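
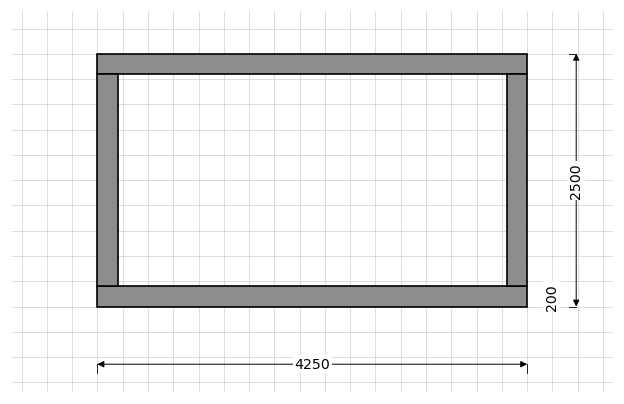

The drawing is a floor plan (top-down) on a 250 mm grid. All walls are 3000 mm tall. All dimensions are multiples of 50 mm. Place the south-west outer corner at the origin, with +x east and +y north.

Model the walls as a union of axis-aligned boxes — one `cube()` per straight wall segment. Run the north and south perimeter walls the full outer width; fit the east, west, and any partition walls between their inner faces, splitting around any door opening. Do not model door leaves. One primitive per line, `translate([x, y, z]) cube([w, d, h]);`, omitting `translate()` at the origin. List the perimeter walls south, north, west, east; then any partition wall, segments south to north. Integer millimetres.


cube([4250, 200, 3000]);
translate([0, 2300, 0]) cube([4250, 200, 3000]);
translate([0, 200, 0]) cube([200, 2100, 3000]);
translate([4050, 200, 0]) cube([200, 2100, 3000]);


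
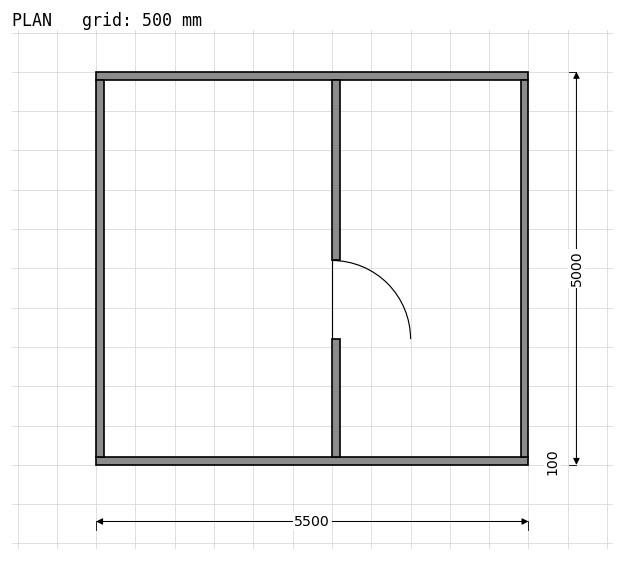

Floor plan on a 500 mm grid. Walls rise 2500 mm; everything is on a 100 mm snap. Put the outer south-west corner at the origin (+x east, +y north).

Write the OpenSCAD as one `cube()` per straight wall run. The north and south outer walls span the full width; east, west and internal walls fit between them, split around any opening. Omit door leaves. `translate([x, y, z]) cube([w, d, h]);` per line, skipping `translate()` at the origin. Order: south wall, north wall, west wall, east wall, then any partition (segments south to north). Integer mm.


cube([5500, 100, 2500]);
translate([0, 4900, 0]) cube([5500, 100, 2500]);
translate([0, 100, 0]) cube([100, 4800, 2500]);
translate([5400, 100, 0]) cube([100, 4800, 2500]);
translate([3000, 100, 0]) cube([100, 1500, 2500]);
translate([3000, 2600, 0]) cube([100, 2300, 2500]);


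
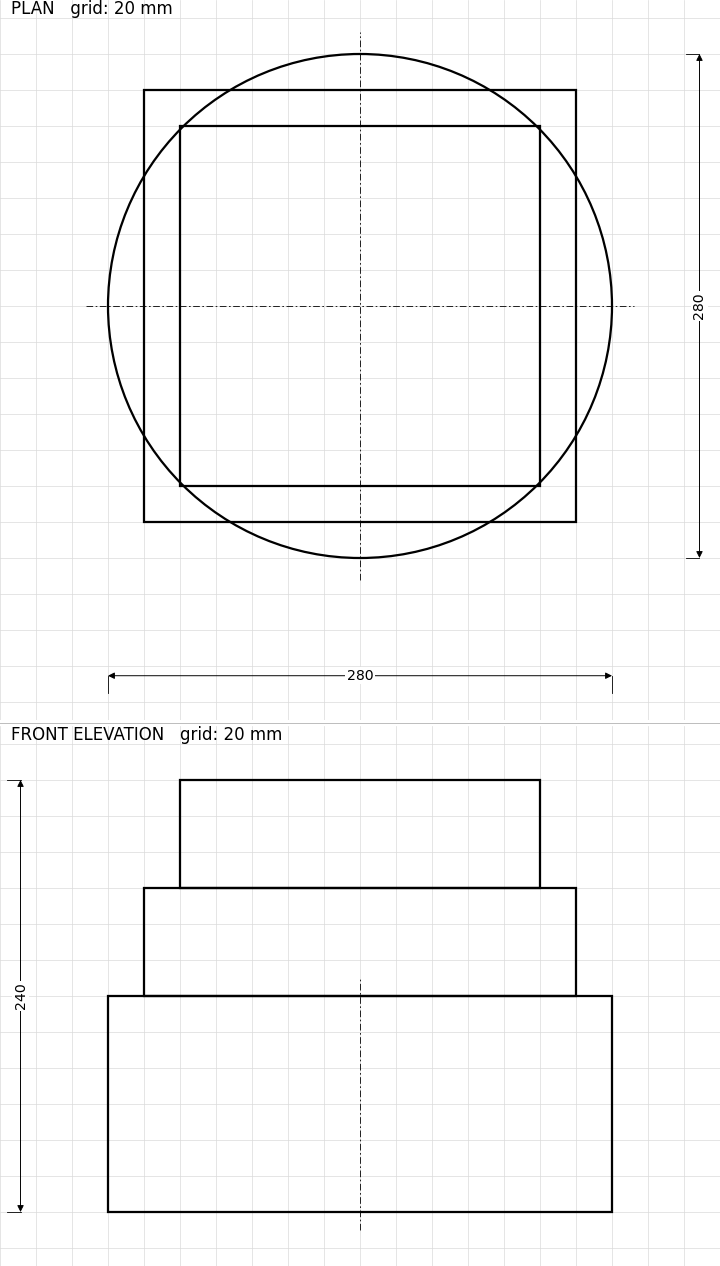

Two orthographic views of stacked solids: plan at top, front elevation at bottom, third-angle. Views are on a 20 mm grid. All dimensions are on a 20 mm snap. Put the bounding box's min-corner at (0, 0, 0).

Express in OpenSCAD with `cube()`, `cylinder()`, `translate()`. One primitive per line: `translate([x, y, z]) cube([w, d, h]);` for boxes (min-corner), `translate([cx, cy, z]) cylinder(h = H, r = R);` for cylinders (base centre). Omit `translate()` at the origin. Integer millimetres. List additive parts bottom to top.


translate([140, 140, 0]) cylinder(h = 120, r = 140);
translate([20, 20, 120]) cube([240, 240, 60]);
translate([40, 40, 180]) cube([200, 200, 60]);


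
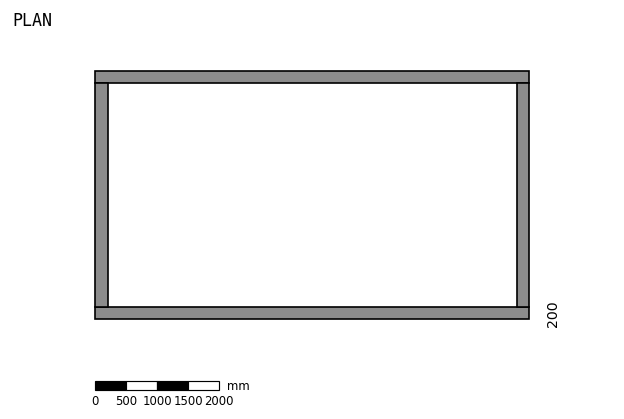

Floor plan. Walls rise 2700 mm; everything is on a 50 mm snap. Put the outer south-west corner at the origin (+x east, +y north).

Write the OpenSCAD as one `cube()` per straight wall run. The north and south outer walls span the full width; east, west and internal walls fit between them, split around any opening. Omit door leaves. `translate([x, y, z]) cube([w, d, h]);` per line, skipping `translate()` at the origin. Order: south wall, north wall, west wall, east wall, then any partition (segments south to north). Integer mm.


cube([7000, 200, 2700]);
translate([0, 3800, 0]) cube([7000, 200, 2700]);
translate([0, 200, 0]) cube([200, 3600, 2700]);
translate([6800, 200, 0]) cube([200, 3600, 2700]);


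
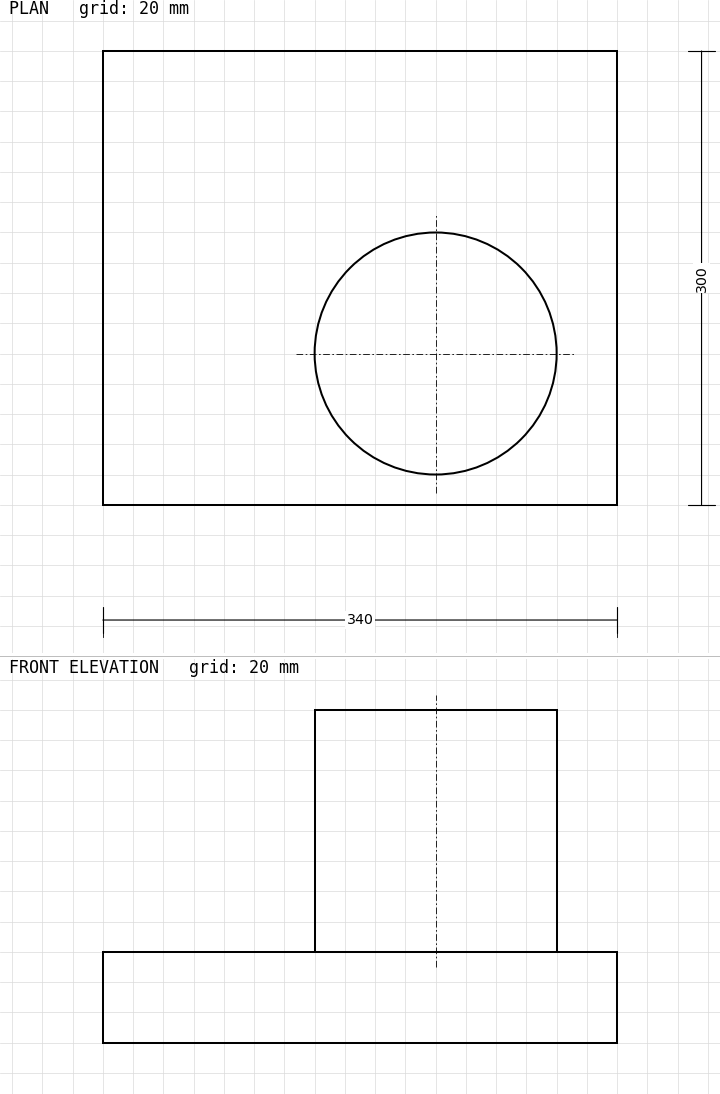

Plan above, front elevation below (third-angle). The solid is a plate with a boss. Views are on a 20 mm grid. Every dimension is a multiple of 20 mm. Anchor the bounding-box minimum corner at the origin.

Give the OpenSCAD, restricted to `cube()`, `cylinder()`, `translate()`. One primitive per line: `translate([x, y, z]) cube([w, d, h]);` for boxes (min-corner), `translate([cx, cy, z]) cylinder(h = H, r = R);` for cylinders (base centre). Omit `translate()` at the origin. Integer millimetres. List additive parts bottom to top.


cube([340, 300, 60]);
translate([220, 100, 60]) cylinder(h = 160, r = 80);


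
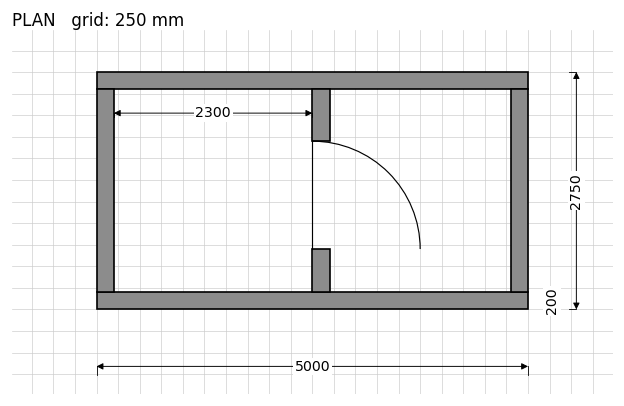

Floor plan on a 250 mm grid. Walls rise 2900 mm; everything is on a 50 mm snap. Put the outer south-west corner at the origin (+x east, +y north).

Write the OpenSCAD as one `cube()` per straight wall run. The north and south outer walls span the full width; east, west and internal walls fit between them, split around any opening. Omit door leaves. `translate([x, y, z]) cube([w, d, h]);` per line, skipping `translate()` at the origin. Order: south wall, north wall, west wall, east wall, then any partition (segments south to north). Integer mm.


cube([5000, 200, 2900]);
translate([0, 2550, 0]) cube([5000, 200, 2900]);
translate([0, 200, 0]) cube([200, 2350, 2900]);
translate([4800, 200, 0]) cube([200, 2350, 2900]);
translate([2500, 200, 0]) cube([200, 500, 2900]);
translate([2500, 1950, 0]) cube([200, 600, 2900]);


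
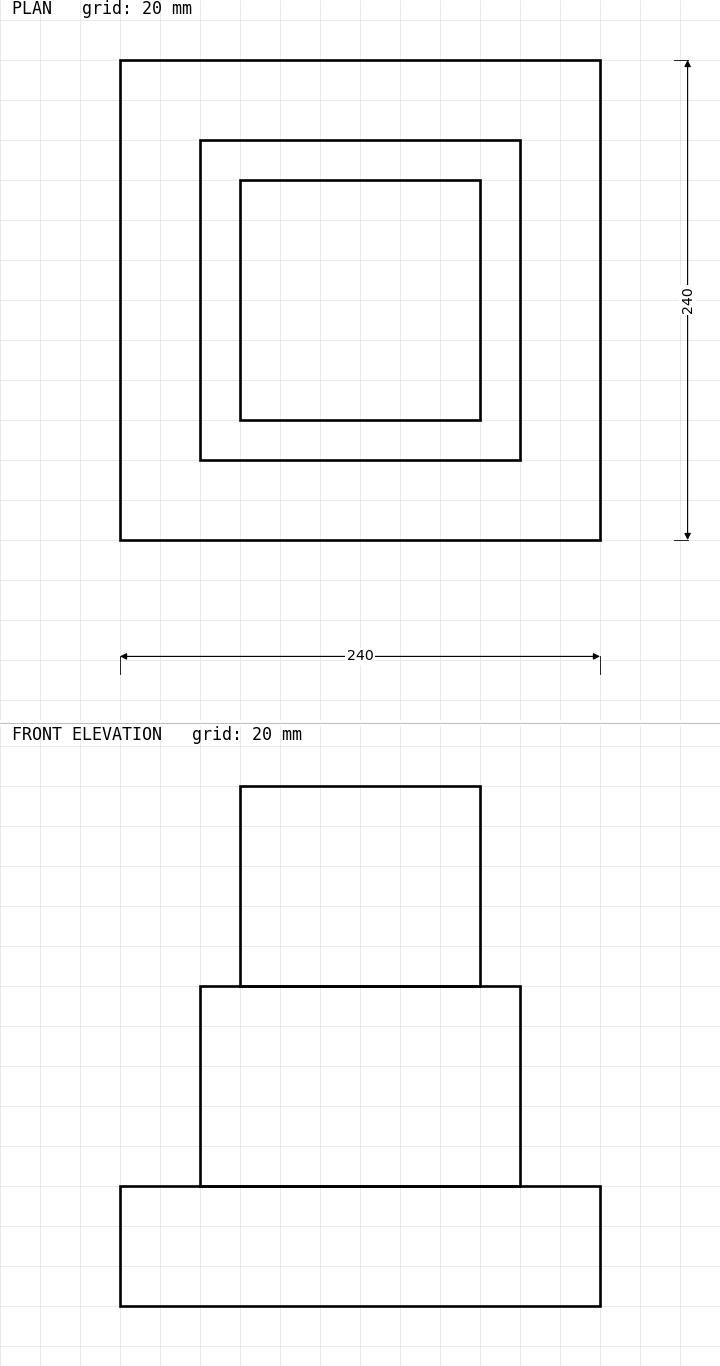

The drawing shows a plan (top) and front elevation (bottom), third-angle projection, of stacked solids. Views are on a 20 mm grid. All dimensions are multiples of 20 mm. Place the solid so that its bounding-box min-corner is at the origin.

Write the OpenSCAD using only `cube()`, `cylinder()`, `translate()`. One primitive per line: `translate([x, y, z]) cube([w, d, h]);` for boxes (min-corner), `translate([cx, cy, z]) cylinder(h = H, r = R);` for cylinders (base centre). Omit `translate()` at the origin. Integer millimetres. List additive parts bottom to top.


cube([240, 240, 60]);
translate([40, 40, 60]) cube([160, 160, 100]);
translate([60, 60, 160]) cube([120, 120, 100]);


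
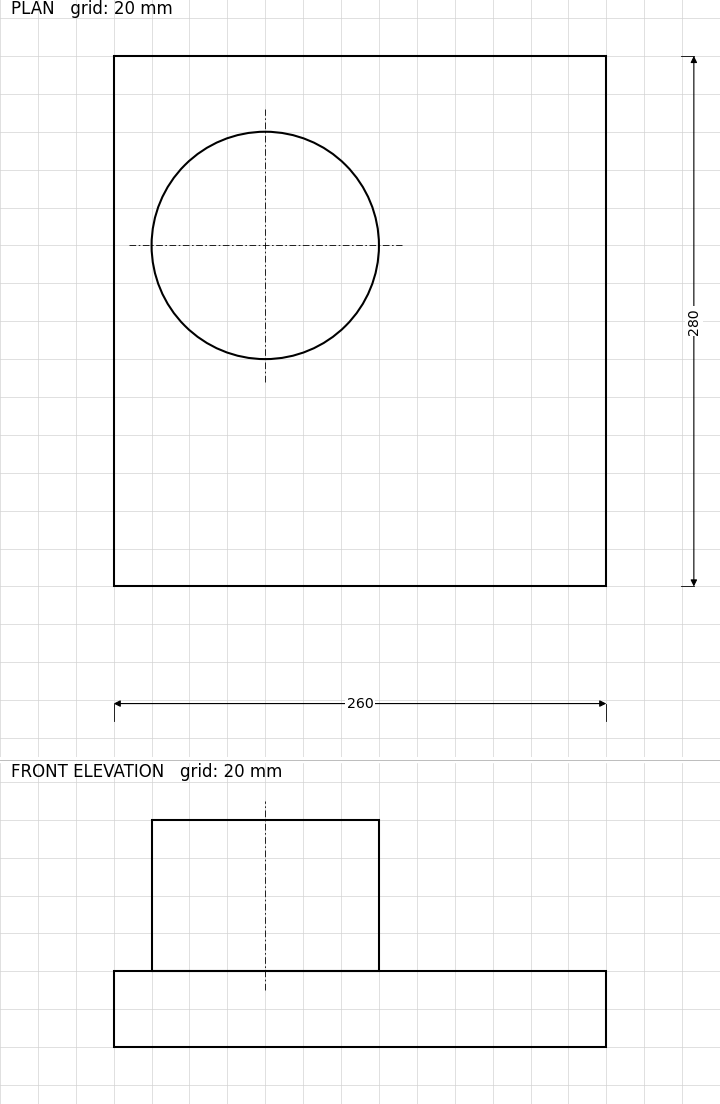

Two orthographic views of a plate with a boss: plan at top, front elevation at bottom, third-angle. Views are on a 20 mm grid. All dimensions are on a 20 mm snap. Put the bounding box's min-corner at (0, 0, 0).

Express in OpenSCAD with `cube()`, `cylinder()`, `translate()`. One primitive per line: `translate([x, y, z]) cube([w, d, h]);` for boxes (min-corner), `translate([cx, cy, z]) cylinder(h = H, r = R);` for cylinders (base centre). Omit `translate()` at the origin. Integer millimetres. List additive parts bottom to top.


cube([260, 280, 40]);
translate([80, 180, 40]) cylinder(h = 80, r = 60);


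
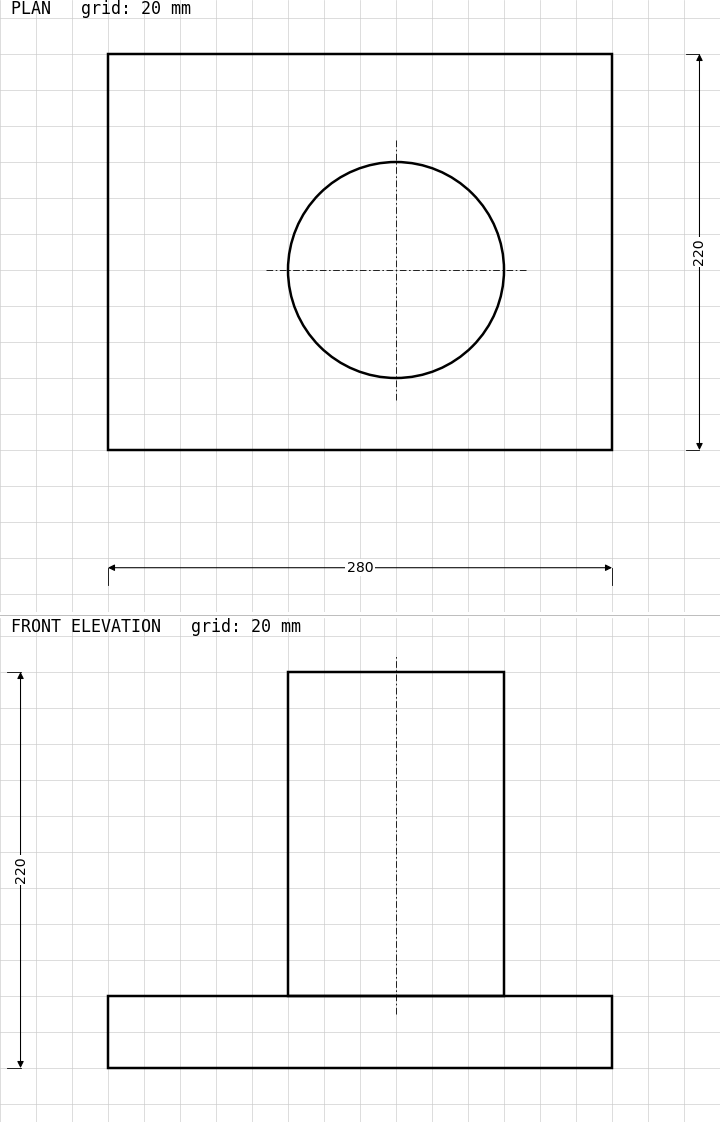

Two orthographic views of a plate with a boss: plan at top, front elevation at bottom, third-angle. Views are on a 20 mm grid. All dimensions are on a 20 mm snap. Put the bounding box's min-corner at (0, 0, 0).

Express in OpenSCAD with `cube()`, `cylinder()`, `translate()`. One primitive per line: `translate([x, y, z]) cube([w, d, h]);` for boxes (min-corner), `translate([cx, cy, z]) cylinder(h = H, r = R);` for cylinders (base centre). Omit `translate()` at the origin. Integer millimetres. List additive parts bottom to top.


cube([280, 220, 40]);
translate([160, 100, 40]) cylinder(h = 180, r = 60);


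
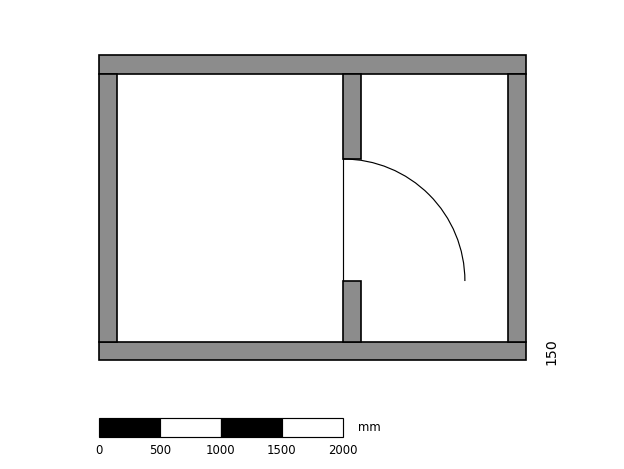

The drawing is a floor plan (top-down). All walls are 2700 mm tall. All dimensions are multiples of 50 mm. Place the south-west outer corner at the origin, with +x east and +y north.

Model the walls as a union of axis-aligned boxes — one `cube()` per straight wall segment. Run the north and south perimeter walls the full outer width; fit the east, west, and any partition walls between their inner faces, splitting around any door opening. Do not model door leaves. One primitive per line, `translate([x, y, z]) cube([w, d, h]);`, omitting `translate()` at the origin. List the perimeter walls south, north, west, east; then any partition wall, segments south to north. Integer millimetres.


cube([3500, 150, 2700]);
translate([0, 2350, 0]) cube([3500, 150, 2700]);
translate([0, 150, 0]) cube([150, 2200, 2700]);
translate([3350, 150, 0]) cube([150, 2200, 2700]);
translate([2000, 150, 0]) cube([150, 500, 2700]);
translate([2000, 1650, 0]) cube([150, 700, 2700]);


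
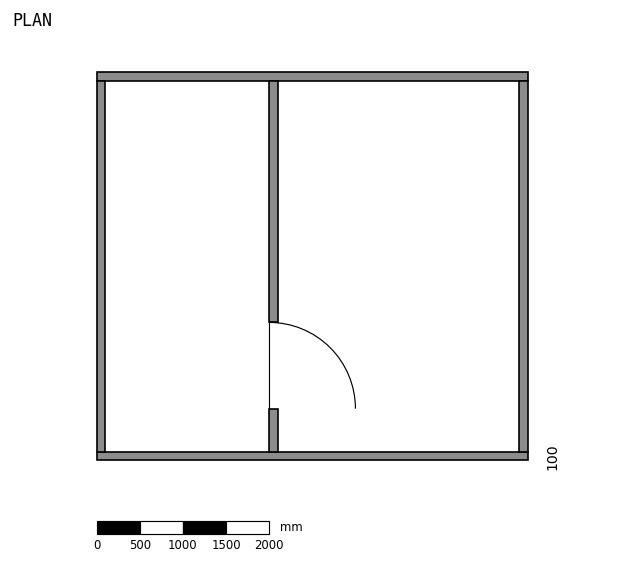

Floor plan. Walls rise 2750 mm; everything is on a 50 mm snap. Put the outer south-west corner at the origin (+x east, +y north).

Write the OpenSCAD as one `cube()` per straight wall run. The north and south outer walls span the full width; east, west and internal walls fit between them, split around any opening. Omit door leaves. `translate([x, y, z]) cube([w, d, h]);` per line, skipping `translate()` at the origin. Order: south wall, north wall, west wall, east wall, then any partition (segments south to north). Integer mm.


cube([5000, 100, 2750]);
translate([0, 4400, 0]) cube([5000, 100, 2750]);
translate([0, 100, 0]) cube([100, 4300, 2750]);
translate([4900, 100, 0]) cube([100, 4300, 2750]);
translate([2000, 100, 0]) cube([100, 500, 2750]);
translate([2000, 1600, 0]) cube([100, 2800, 2750]);


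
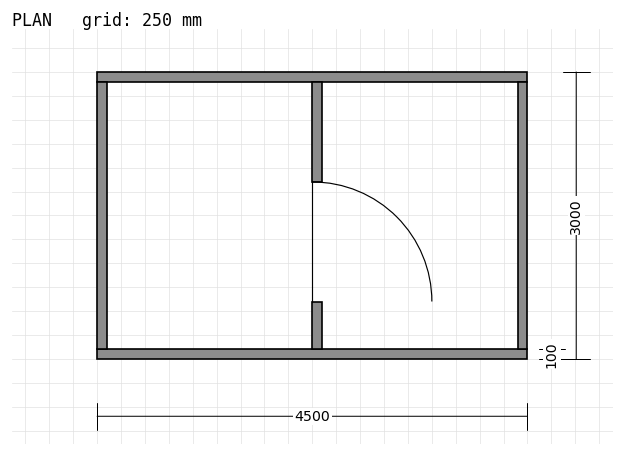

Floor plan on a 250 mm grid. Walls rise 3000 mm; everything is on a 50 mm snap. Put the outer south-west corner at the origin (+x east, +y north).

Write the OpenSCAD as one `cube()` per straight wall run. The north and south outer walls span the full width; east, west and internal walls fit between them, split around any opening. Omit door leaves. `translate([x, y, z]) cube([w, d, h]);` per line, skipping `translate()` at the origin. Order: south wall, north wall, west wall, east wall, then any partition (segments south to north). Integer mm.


cube([4500, 100, 3000]);
translate([0, 2900, 0]) cube([4500, 100, 3000]);
translate([0, 100, 0]) cube([100, 2800, 3000]);
translate([4400, 100, 0]) cube([100, 2800, 3000]);
translate([2250, 100, 0]) cube([100, 500, 3000]);
translate([2250, 1850, 0]) cube([100, 1050, 3000]);


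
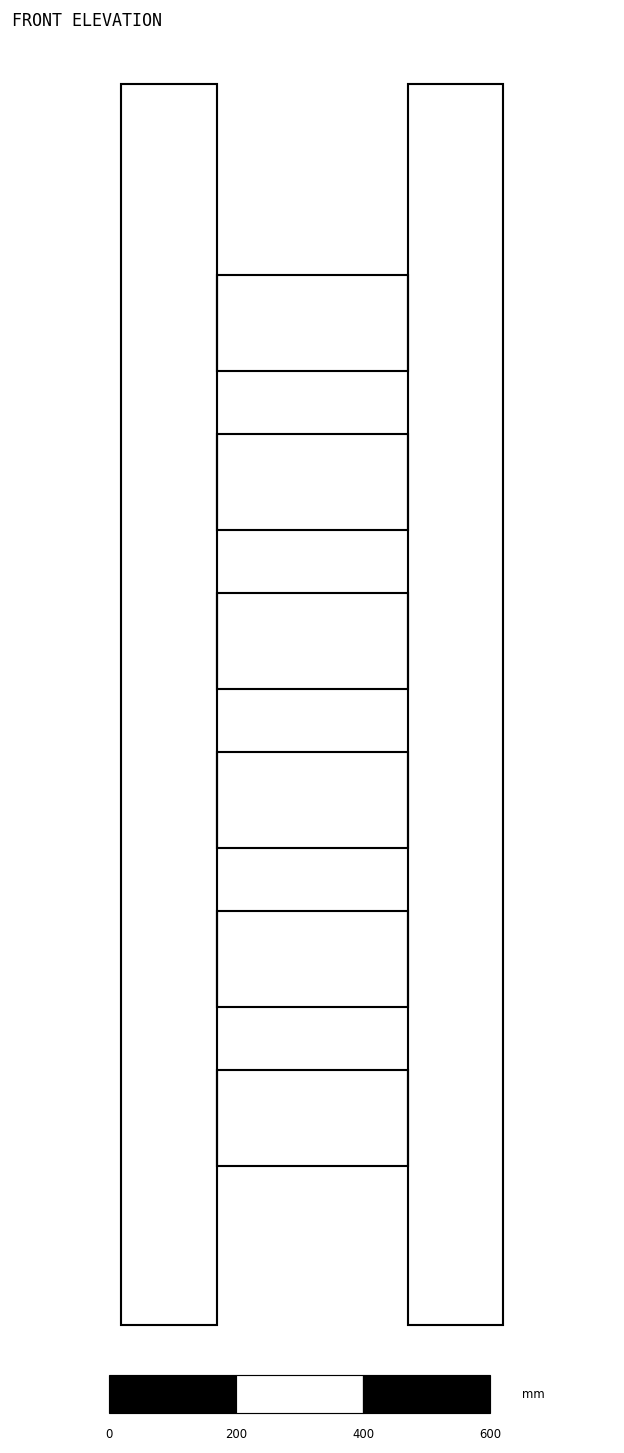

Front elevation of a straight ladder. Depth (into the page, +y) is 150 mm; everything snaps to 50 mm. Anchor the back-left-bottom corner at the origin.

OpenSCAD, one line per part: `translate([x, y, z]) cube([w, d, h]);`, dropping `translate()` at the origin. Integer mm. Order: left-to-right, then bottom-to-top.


cube([150, 150, 1950]);
translate([150, 0, 250]) cube([300, 150, 150]);
translate([150, 0, 500]) cube([300, 150, 150]);
translate([150, 0, 750]) cube([300, 150, 150]);
translate([150, 0, 1000]) cube([300, 150, 150]);
translate([150, 0, 1250]) cube([300, 150, 150]);
translate([150, 0, 1500]) cube([300, 150, 150]);
translate([450, 0, 0]) cube([150, 150, 1950]);


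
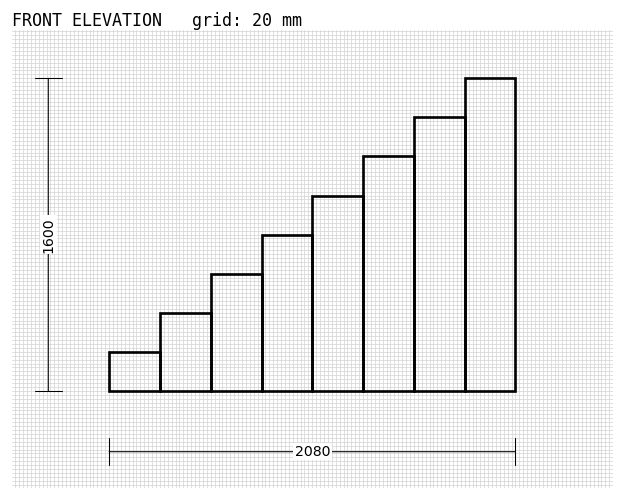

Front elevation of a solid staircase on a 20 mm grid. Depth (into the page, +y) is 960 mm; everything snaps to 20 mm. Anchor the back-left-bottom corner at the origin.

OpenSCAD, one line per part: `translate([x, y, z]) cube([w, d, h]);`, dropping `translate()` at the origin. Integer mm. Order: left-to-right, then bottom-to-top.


cube([260, 960, 200]);
translate([260, 0, 0]) cube([260, 960, 400]);
translate([520, 0, 0]) cube([260, 960, 600]);
translate([780, 0, 0]) cube([260, 960, 800]);
translate([1040, 0, 0]) cube([260, 960, 1000]);
translate([1300, 0, 0]) cube([260, 960, 1200]);
translate([1560, 0, 0]) cube([260, 960, 1400]);
translate([1820, 0, 0]) cube([260, 960, 1600]);


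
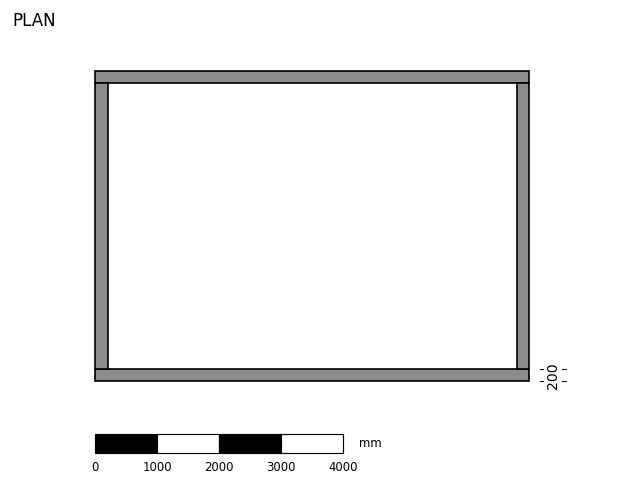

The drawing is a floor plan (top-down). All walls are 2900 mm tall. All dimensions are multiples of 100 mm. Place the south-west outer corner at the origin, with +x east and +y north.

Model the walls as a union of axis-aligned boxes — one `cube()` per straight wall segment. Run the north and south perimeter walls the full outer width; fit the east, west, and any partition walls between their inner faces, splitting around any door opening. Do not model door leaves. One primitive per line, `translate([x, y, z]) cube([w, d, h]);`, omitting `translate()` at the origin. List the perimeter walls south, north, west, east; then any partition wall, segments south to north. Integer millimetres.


cube([7000, 200, 2900]);
translate([0, 4800, 0]) cube([7000, 200, 2900]);
translate([0, 200, 0]) cube([200, 4600, 2900]);
translate([6800, 200, 0]) cube([200, 4600, 2900]);


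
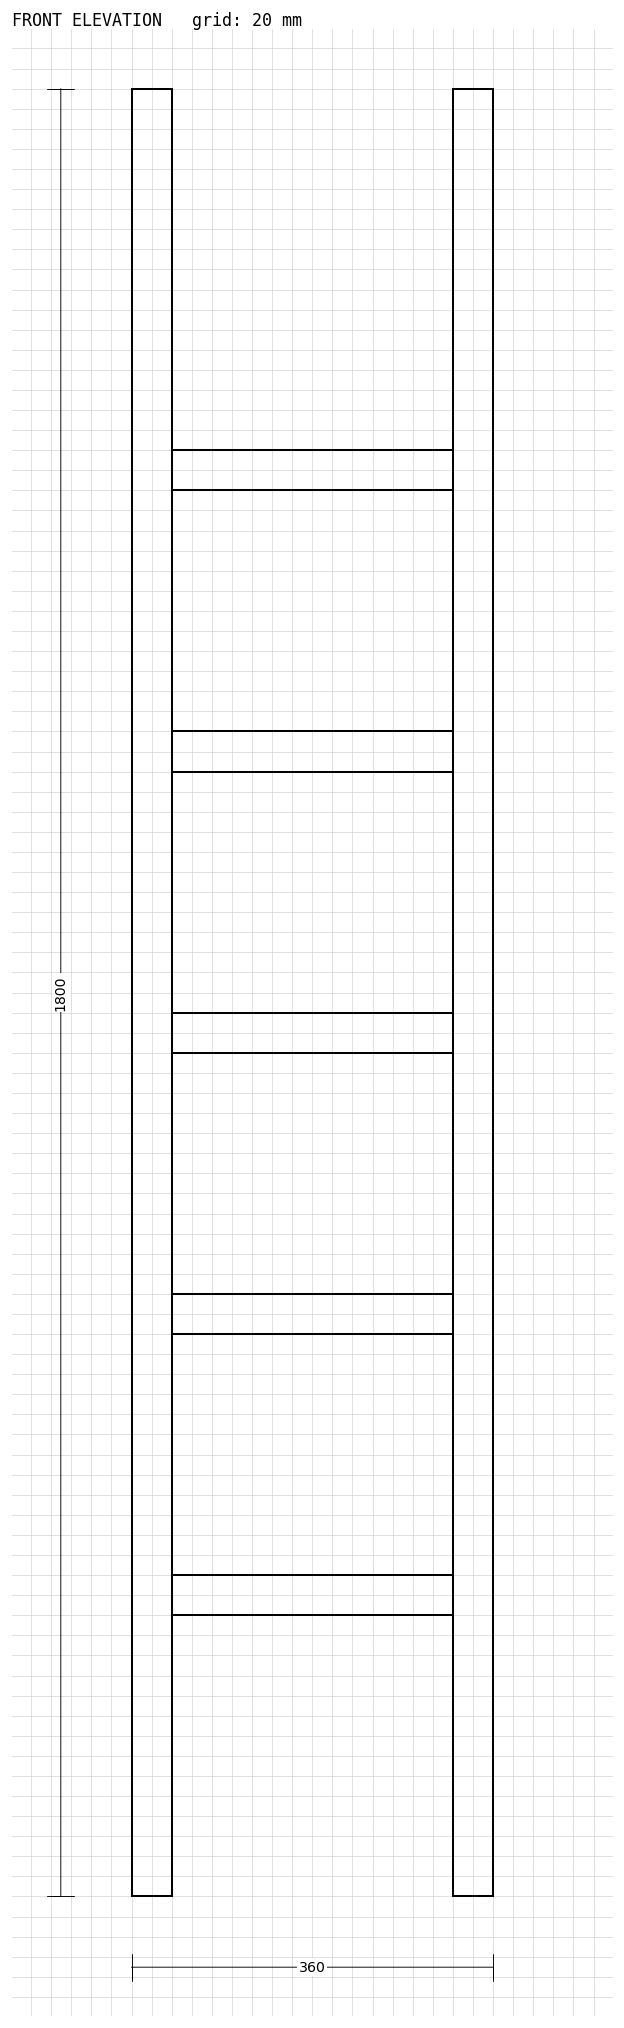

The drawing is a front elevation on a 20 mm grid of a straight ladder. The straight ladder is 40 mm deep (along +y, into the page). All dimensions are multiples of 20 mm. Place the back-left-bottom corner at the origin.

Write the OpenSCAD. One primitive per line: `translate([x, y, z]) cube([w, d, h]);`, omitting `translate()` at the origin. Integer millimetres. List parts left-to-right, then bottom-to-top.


cube([40, 40, 1800]);
translate([40, 0, 280]) cube([280, 40, 40]);
translate([40, 0, 560]) cube([280, 40, 40]);
translate([40, 0, 840]) cube([280, 40, 40]);
translate([40, 0, 1120]) cube([280, 40, 40]);
translate([40, 0, 1400]) cube([280, 40, 40]);
translate([320, 0, 0]) cube([40, 40, 1800]);


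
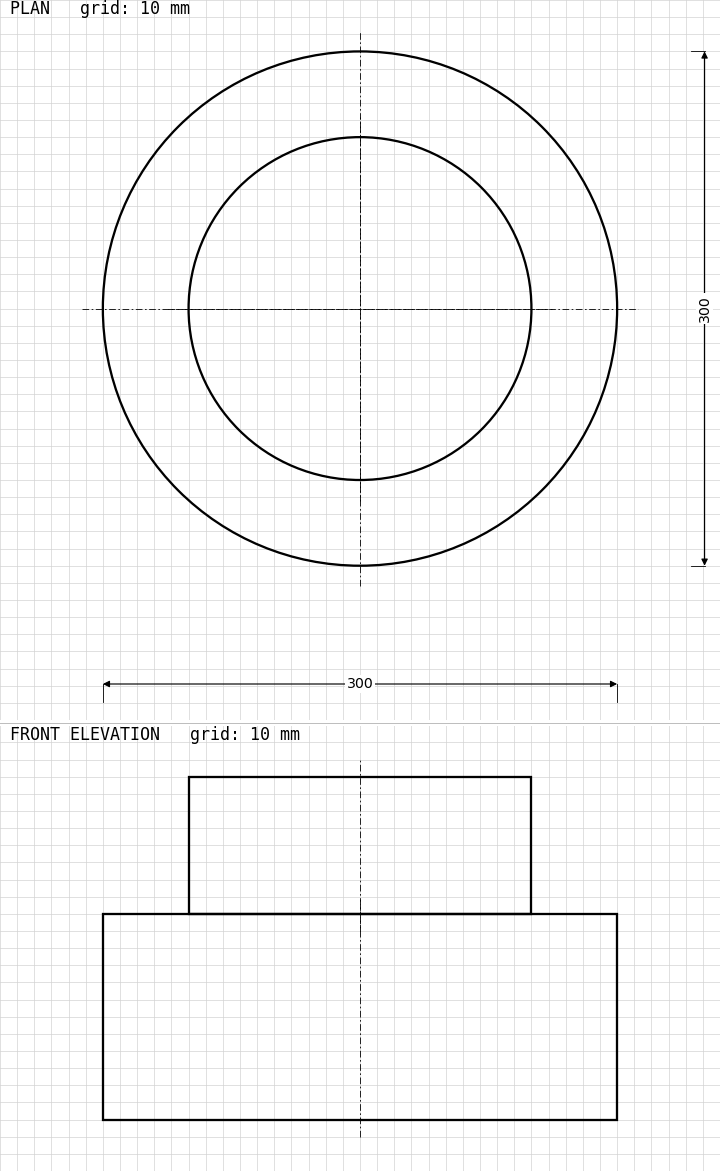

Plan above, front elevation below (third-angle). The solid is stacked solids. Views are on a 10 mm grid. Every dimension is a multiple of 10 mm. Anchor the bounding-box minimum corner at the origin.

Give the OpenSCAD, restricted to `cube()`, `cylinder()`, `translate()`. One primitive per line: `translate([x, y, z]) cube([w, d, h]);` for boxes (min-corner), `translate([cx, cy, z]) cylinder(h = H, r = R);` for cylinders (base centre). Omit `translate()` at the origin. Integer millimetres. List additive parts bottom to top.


translate([150, 150, 0]) cylinder(h = 120, r = 150);
translate([150, 150, 120]) cylinder(h = 80, r = 100);


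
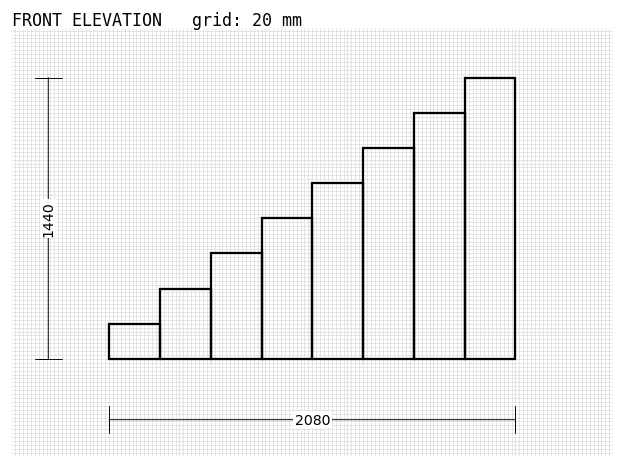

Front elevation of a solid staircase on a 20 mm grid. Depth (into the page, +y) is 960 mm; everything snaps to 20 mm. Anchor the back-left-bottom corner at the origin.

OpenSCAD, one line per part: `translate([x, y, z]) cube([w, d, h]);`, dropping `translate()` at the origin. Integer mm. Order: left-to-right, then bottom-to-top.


cube([260, 960, 180]);
translate([260, 0, 0]) cube([260, 960, 360]);
translate([520, 0, 0]) cube([260, 960, 540]);
translate([780, 0, 0]) cube([260, 960, 720]);
translate([1040, 0, 0]) cube([260, 960, 900]);
translate([1300, 0, 0]) cube([260, 960, 1080]);
translate([1560, 0, 0]) cube([260, 960, 1260]);
translate([1820, 0, 0]) cube([260, 960, 1440]);


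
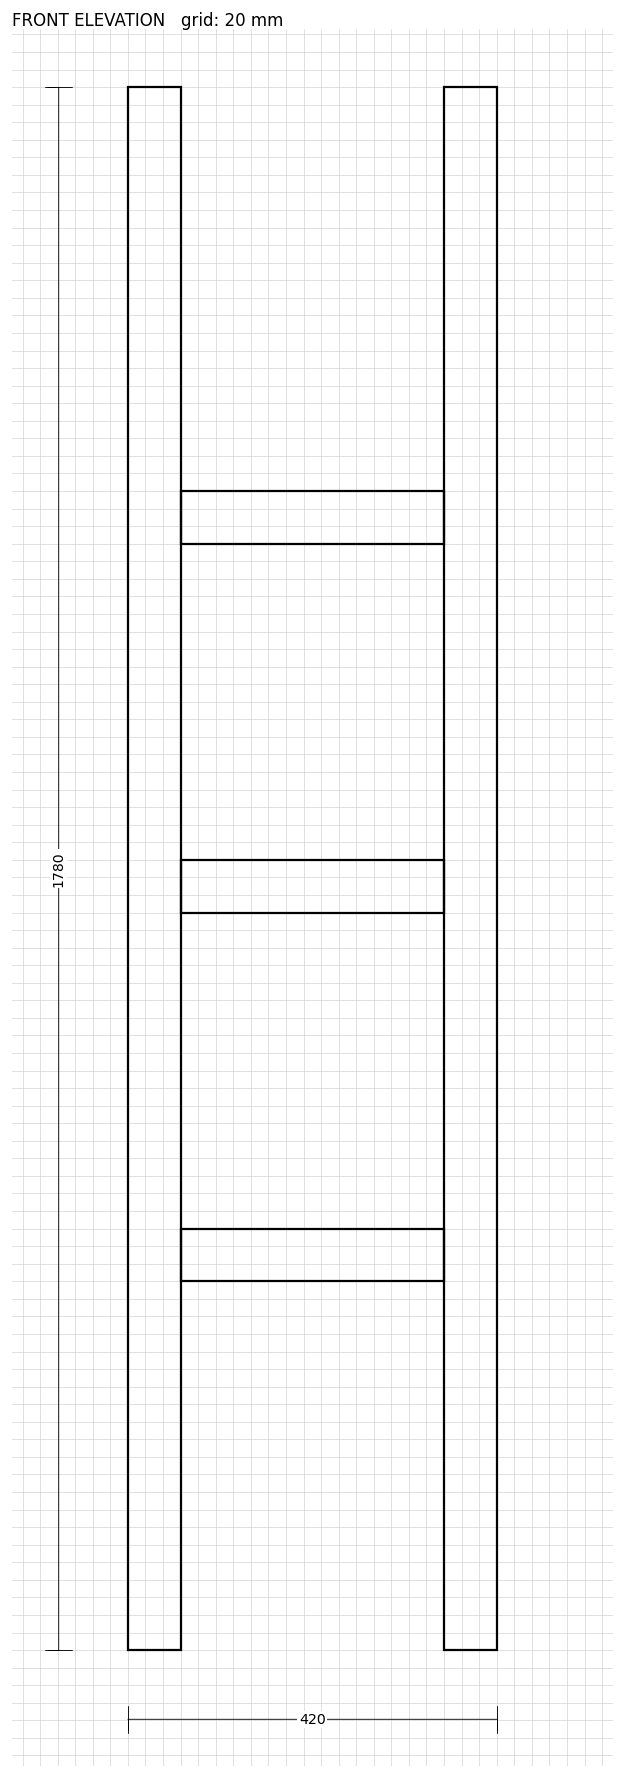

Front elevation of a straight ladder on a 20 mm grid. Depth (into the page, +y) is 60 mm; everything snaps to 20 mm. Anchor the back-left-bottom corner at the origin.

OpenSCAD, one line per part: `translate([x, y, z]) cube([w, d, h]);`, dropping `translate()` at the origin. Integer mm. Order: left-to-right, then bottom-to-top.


cube([60, 60, 1780]);
translate([60, 0, 420]) cube([300, 60, 60]);
translate([60, 0, 840]) cube([300, 60, 60]);
translate([60, 0, 1260]) cube([300, 60, 60]);
translate([360, 0, 0]) cube([60, 60, 1780]);


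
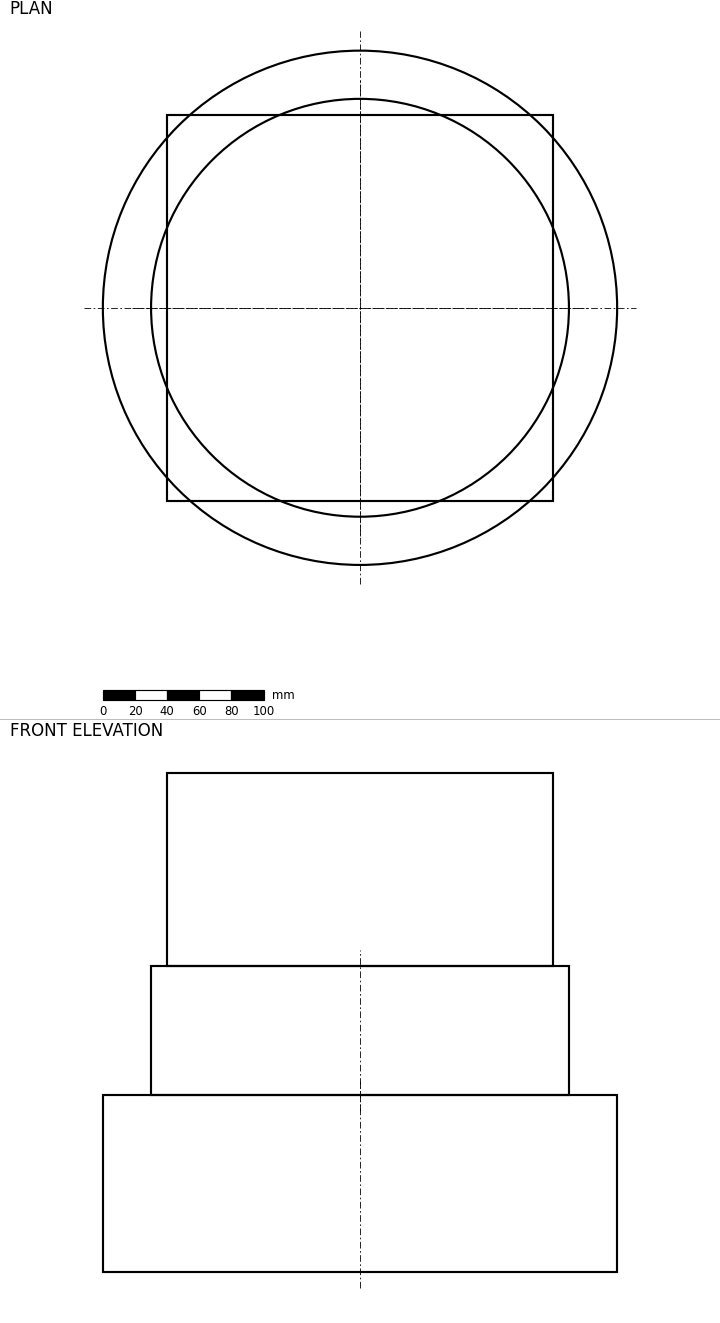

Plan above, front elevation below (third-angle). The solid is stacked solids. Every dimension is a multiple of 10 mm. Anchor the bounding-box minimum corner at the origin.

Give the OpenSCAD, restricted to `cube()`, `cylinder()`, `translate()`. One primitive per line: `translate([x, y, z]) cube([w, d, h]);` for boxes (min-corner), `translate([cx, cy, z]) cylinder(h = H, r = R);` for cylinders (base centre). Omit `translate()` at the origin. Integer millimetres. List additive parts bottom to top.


translate([160, 160, 0]) cylinder(h = 110, r = 160);
translate([160, 160, 110]) cylinder(h = 80, r = 130);
translate([40, 40, 190]) cube([240, 240, 120]);


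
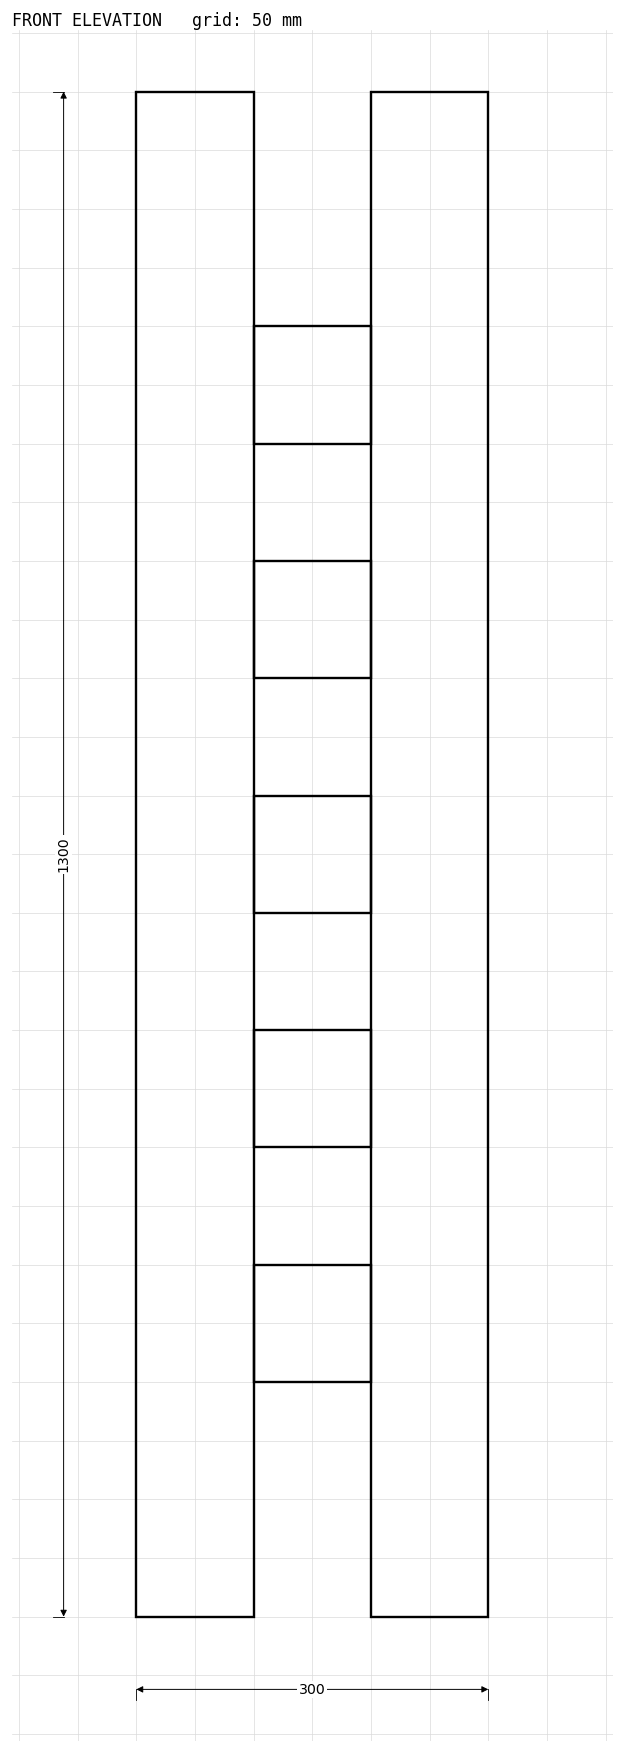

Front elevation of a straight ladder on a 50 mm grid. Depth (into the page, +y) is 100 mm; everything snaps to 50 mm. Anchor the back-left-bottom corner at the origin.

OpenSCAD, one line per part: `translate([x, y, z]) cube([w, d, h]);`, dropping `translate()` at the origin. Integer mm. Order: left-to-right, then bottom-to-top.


cube([100, 100, 1300]);
translate([100, 0, 200]) cube([100, 100, 100]);
translate([100, 0, 400]) cube([100, 100, 100]);
translate([100, 0, 600]) cube([100, 100, 100]);
translate([100, 0, 800]) cube([100, 100, 100]);
translate([100, 0, 1000]) cube([100, 100, 100]);
translate([200, 0, 0]) cube([100, 100, 1300]);


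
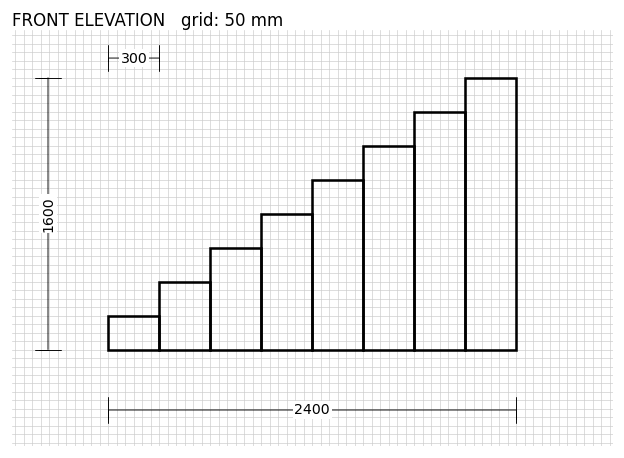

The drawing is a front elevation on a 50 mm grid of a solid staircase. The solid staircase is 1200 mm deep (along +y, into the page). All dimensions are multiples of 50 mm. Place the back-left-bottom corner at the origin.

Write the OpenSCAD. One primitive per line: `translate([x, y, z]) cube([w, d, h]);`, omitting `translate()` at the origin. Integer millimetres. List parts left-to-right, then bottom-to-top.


cube([300, 1200, 200]);
translate([300, 0, 0]) cube([300, 1200, 400]);
translate([600, 0, 0]) cube([300, 1200, 600]);
translate([900, 0, 0]) cube([300, 1200, 800]);
translate([1200, 0, 0]) cube([300, 1200, 1000]);
translate([1500, 0, 0]) cube([300, 1200, 1200]);
translate([1800, 0, 0]) cube([300, 1200, 1400]);
translate([2100, 0, 0]) cube([300, 1200, 1600]);


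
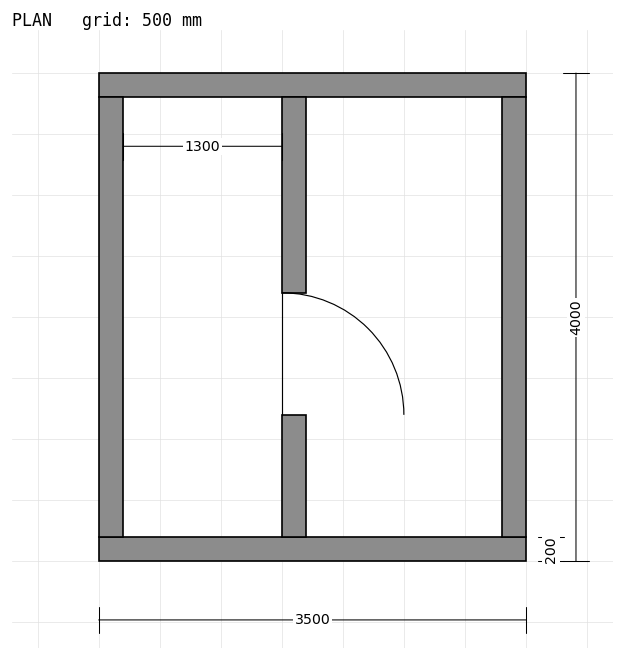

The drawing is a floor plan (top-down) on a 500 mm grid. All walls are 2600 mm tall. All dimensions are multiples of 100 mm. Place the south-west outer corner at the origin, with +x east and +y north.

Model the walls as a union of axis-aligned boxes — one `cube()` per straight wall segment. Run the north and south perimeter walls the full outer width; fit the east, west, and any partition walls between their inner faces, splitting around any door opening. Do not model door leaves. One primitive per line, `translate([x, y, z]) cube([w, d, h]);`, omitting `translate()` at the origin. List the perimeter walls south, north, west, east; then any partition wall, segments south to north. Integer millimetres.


cube([3500, 200, 2600]);
translate([0, 3800, 0]) cube([3500, 200, 2600]);
translate([0, 200, 0]) cube([200, 3600, 2600]);
translate([3300, 200, 0]) cube([200, 3600, 2600]);
translate([1500, 200, 0]) cube([200, 1000, 2600]);
translate([1500, 2200, 0]) cube([200, 1600, 2600]);


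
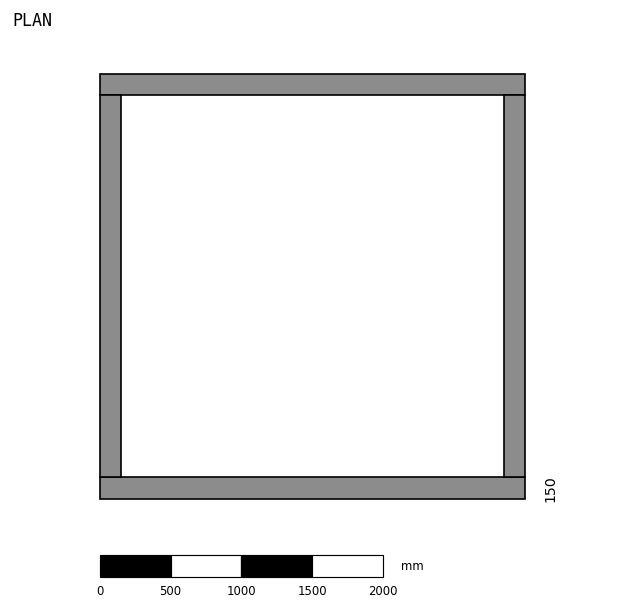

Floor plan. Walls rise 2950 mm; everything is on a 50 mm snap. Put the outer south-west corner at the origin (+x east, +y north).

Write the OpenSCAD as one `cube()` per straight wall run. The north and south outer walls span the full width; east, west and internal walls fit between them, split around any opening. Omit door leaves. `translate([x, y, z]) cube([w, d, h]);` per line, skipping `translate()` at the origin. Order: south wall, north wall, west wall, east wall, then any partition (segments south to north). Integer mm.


cube([3000, 150, 2950]);
translate([0, 2850, 0]) cube([3000, 150, 2950]);
translate([0, 150, 0]) cube([150, 2700, 2950]);
translate([2850, 150, 0]) cube([150, 2700, 2950]);


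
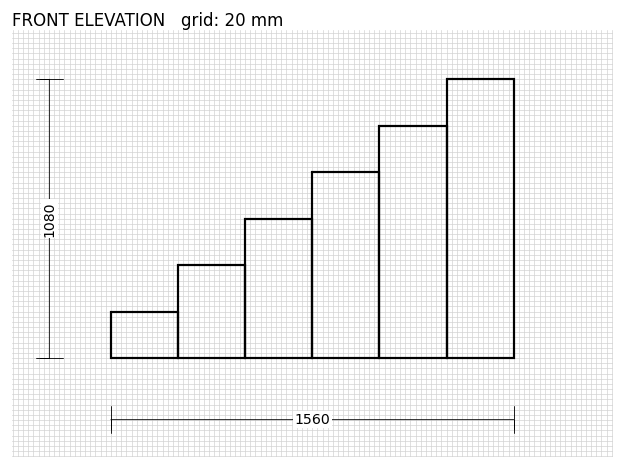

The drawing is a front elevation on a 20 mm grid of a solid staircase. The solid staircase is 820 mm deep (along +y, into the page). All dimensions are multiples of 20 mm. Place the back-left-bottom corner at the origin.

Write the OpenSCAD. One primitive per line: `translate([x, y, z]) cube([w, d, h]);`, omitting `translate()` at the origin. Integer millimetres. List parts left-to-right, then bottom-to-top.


cube([260, 820, 180]);
translate([260, 0, 0]) cube([260, 820, 360]);
translate([520, 0, 0]) cube([260, 820, 540]);
translate([780, 0, 0]) cube([260, 820, 720]);
translate([1040, 0, 0]) cube([260, 820, 900]);
translate([1300, 0, 0]) cube([260, 820, 1080]);


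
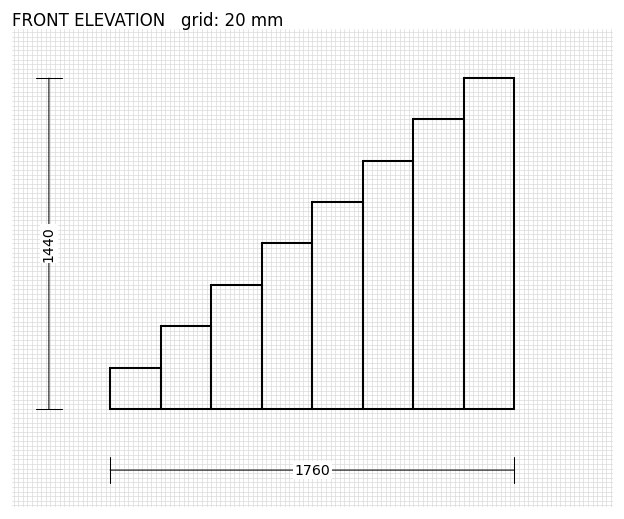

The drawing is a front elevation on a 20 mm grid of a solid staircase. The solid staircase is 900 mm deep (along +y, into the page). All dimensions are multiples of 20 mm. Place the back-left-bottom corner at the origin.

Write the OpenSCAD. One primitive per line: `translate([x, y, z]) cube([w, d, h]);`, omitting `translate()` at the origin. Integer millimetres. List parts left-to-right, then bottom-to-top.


cube([220, 900, 180]);
translate([220, 0, 0]) cube([220, 900, 360]);
translate([440, 0, 0]) cube([220, 900, 540]);
translate([660, 0, 0]) cube([220, 900, 720]);
translate([880, 0, 0]) cube([220, 900, 900]);
translate([1100, 0, 0]) cube([220, 900, 1080]);
translate([1320, 0, 0]) cube([220, 900, 1260]);
translate([1540, 0, 0]) cube([220, 900, 1440]);


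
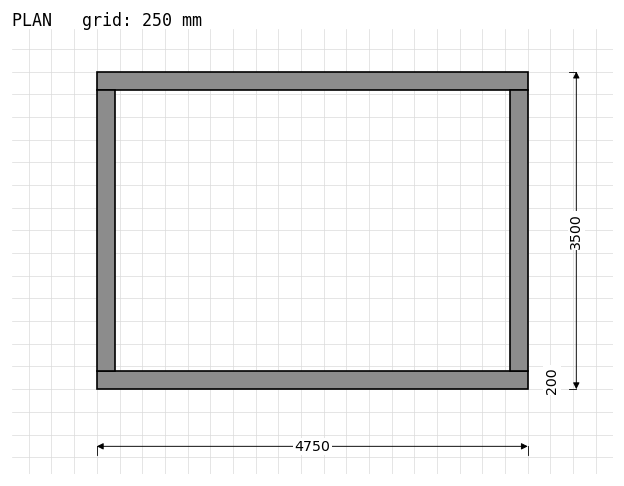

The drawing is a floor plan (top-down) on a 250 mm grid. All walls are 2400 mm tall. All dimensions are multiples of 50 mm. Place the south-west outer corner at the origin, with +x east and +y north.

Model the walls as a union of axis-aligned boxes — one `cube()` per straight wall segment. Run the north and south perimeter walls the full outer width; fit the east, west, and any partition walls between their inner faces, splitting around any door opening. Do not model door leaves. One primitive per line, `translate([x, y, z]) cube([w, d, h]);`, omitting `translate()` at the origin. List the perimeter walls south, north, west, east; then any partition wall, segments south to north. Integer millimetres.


cube([4750, 200, 2400]);
translate([0, 3300, 0]) cube([4750, 200, 2400]);
translate([0, 200, 0]) cube([200, 3100, 2400]);
translate([4550, 200, 0]) cube([200, 3100, 2400]);


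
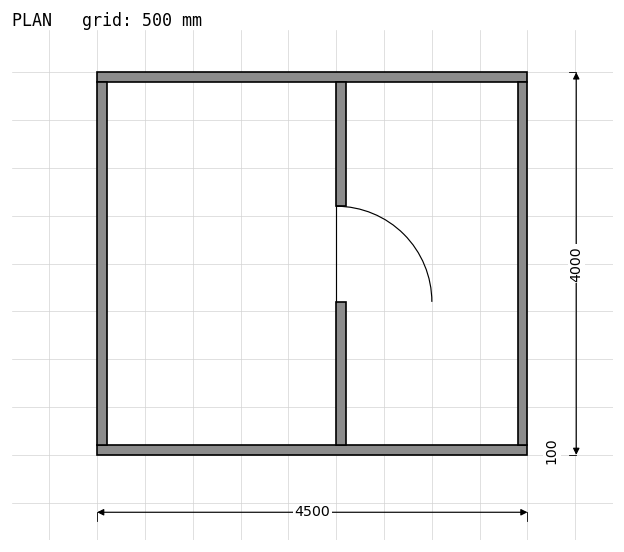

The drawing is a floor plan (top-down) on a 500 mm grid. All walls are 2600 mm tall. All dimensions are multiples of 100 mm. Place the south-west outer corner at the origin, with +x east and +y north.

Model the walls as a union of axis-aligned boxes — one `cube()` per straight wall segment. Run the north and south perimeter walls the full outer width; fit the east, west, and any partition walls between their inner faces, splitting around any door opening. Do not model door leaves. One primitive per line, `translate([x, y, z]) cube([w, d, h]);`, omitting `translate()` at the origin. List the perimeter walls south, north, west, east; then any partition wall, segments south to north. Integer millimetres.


cube([4500, 100, 2600]);
translate([0, 3900, 0]) cube([4500, 100, 2600]);
translate([0, 100, 0]) cube([100, 3800, 2600]);
translate([4400, 100, 0]) cube([100, 3800, 2600]);
translate([2500, 100, 0]) cube([100, 1500, 2600]);
translate([2500, 2600, 0]) cube([100, 1300, 2600]);


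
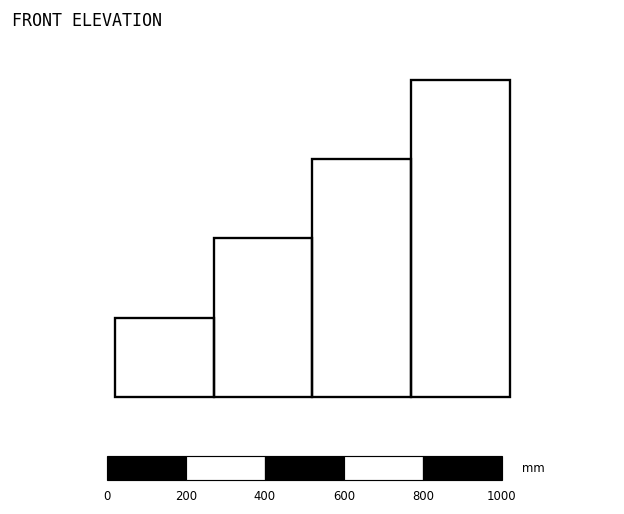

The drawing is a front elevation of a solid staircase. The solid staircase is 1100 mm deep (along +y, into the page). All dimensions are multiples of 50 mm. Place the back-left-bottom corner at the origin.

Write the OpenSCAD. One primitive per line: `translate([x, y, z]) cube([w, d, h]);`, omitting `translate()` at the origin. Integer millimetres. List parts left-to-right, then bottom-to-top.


cube([250, 1100, 200]);
translate([250, 0, 0]) cube([250, 1100, 400]);
translate([500, 0, 0]) cube([250, 1100, 600]);
translate([750, 0, 0]) cube([250, 1100, 800]);


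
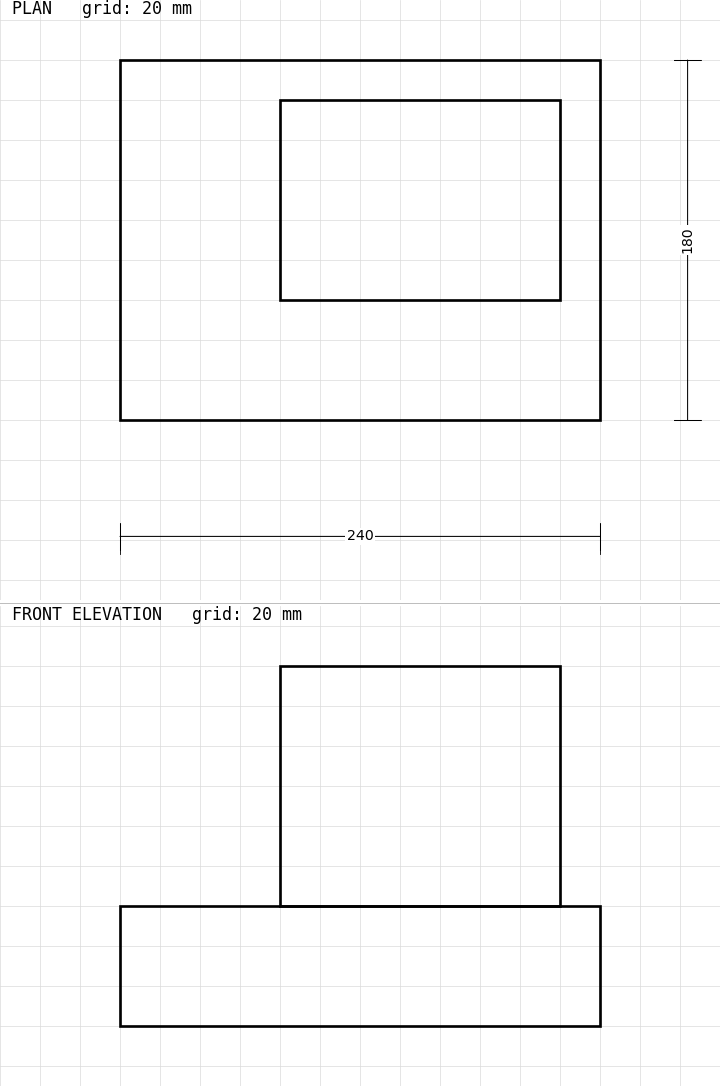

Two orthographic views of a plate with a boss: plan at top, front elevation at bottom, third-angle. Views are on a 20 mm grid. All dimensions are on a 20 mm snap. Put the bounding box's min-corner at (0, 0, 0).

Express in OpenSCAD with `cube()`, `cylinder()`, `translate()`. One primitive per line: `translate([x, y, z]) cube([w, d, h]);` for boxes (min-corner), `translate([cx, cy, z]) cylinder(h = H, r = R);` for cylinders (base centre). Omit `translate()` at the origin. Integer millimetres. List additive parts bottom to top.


cube([240, 180, 60]);
translate([80, 60, 60]) cube([140, 100, 120]);


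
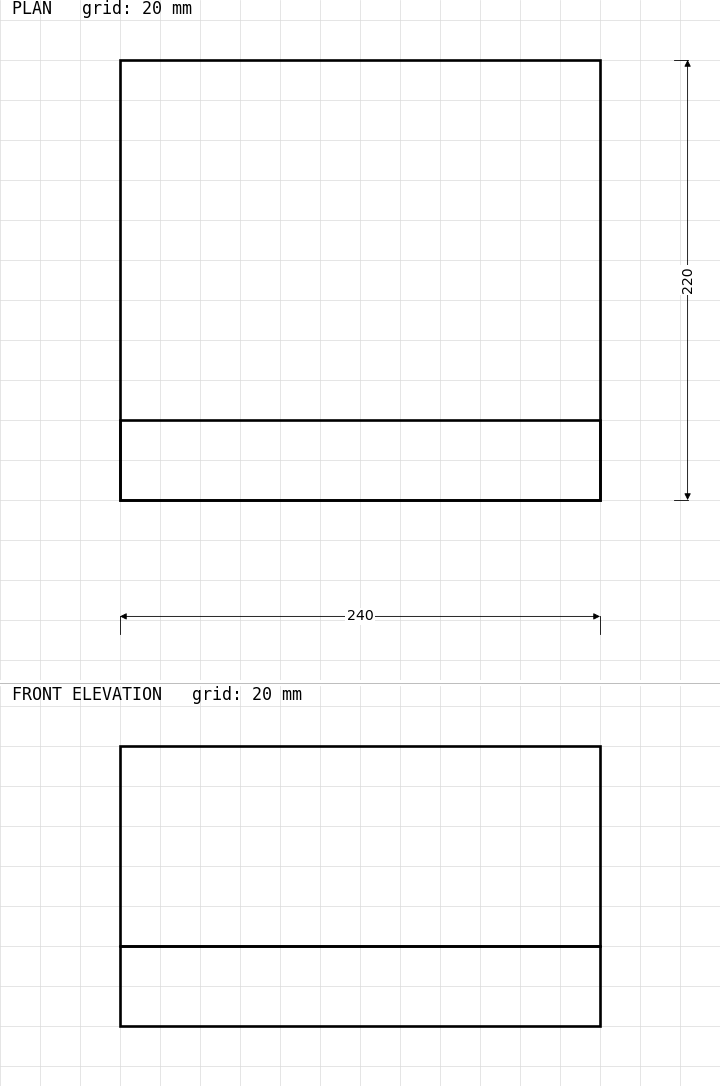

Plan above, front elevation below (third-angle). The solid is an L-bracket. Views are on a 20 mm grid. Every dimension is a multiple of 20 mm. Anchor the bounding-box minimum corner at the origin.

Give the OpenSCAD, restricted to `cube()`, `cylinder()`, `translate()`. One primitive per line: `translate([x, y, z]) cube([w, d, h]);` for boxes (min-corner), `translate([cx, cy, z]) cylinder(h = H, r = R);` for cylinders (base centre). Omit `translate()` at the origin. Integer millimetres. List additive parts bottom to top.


cube([240, 220, 40]);
translate([0, 0, 40]) cube([240, 40, 100]);


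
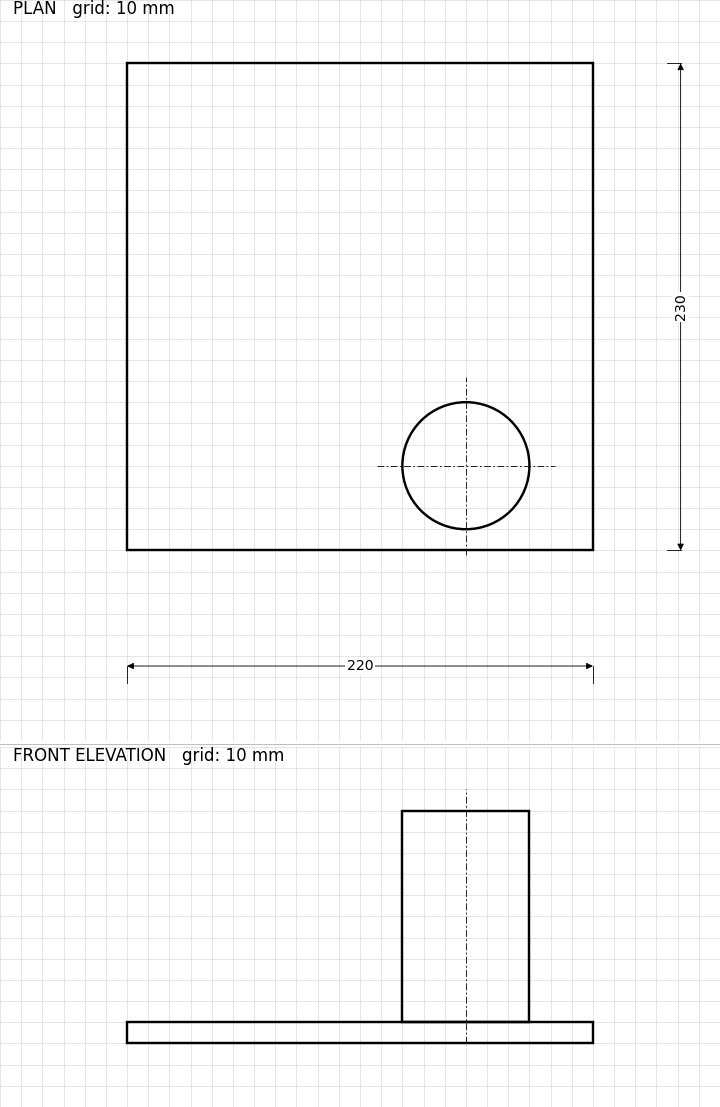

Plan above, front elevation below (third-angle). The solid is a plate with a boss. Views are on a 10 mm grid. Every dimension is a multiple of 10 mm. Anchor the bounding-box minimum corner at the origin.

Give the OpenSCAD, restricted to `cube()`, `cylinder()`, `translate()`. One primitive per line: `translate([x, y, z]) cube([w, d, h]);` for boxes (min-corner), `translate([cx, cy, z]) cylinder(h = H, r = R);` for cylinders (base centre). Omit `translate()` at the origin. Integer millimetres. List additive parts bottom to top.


cube([220, 230, 10]);
translate([160, 40, 10]) cylinder(h = 100, r = 30);


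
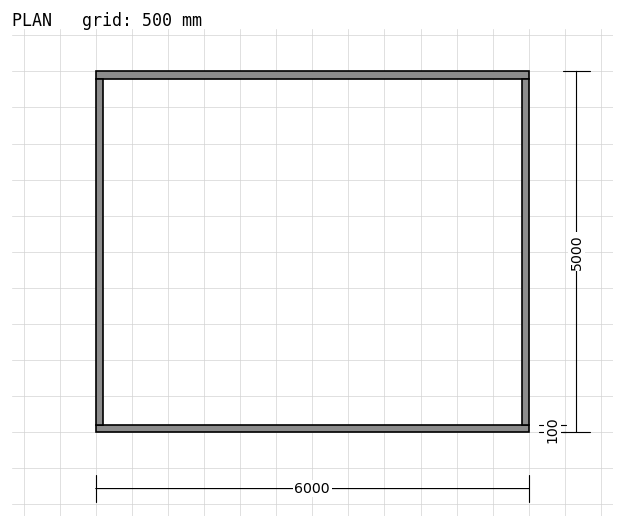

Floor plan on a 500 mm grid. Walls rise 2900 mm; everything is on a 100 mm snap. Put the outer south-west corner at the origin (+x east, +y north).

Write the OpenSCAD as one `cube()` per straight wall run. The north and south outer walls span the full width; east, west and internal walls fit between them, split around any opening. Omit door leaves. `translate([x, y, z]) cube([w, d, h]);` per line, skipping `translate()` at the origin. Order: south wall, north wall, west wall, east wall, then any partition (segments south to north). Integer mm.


cube([6000, 100, 2900]);
translate([0, 4900, 0]) cube([6000, 100, 2900]);
translate([0, 100, 0]) cube([100, 4800, 2900]);
translate([5900, 100, 0]) cube([100, 4800, 2900]);


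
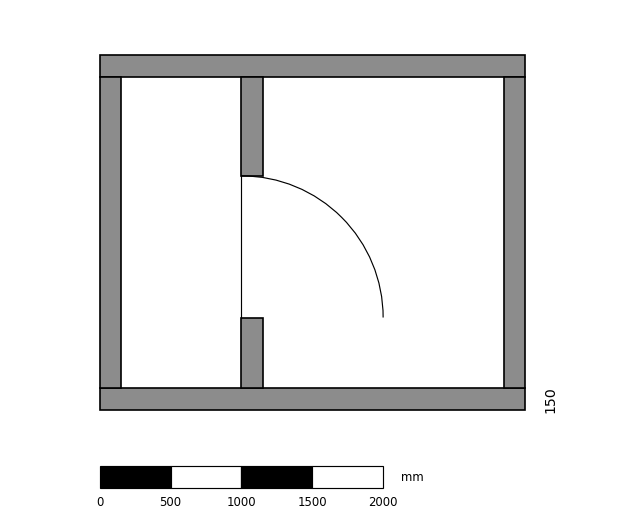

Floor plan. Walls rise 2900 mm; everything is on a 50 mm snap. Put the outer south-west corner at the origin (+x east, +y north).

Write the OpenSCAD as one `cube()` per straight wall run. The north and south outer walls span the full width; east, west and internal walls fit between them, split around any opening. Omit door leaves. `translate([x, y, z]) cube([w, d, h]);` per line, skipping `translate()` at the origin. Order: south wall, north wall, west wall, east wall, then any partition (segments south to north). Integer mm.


cube([3000, 150, 2900]);
translate([0, 2350, 0]) cube([3000, 150, 2900]);
translate([0, 150, 0]) cube([150, 2200, 2900]);
translate([2850, 150, 0]) cube([150, 2200, 2900]);
translate([1000, 150, 0]) cube([150, 500, 2900]);
translate([1000, 1650, 0]) cube([150, 700, 2900]);


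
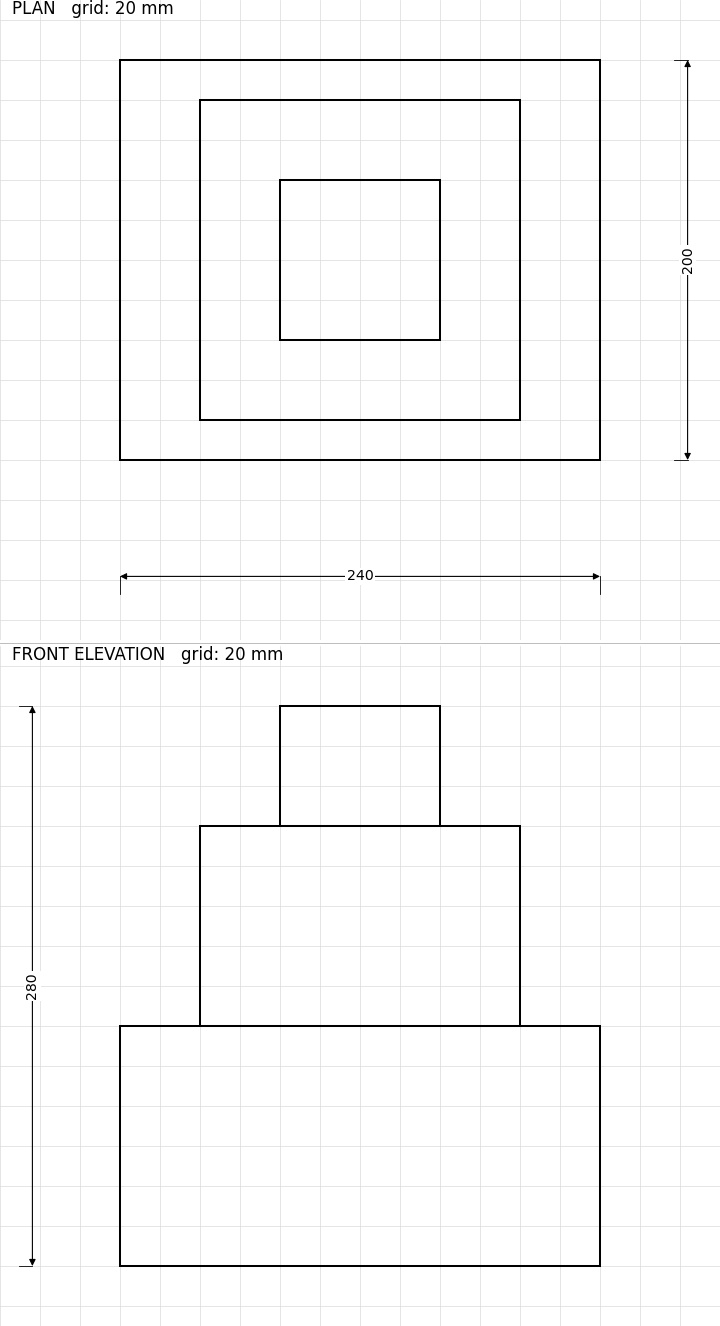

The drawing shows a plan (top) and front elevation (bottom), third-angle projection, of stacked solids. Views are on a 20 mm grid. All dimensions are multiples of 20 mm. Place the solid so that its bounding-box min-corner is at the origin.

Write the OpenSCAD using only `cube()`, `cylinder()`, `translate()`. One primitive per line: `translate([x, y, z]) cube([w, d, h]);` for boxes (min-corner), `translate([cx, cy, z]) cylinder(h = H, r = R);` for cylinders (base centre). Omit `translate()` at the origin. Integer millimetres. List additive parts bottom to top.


cube([240, 200, 120]);
translate([40, 20, 120]) cube([160, 160, 100]);
translate([80, 60, 220]) cube([80, 80, 60]);


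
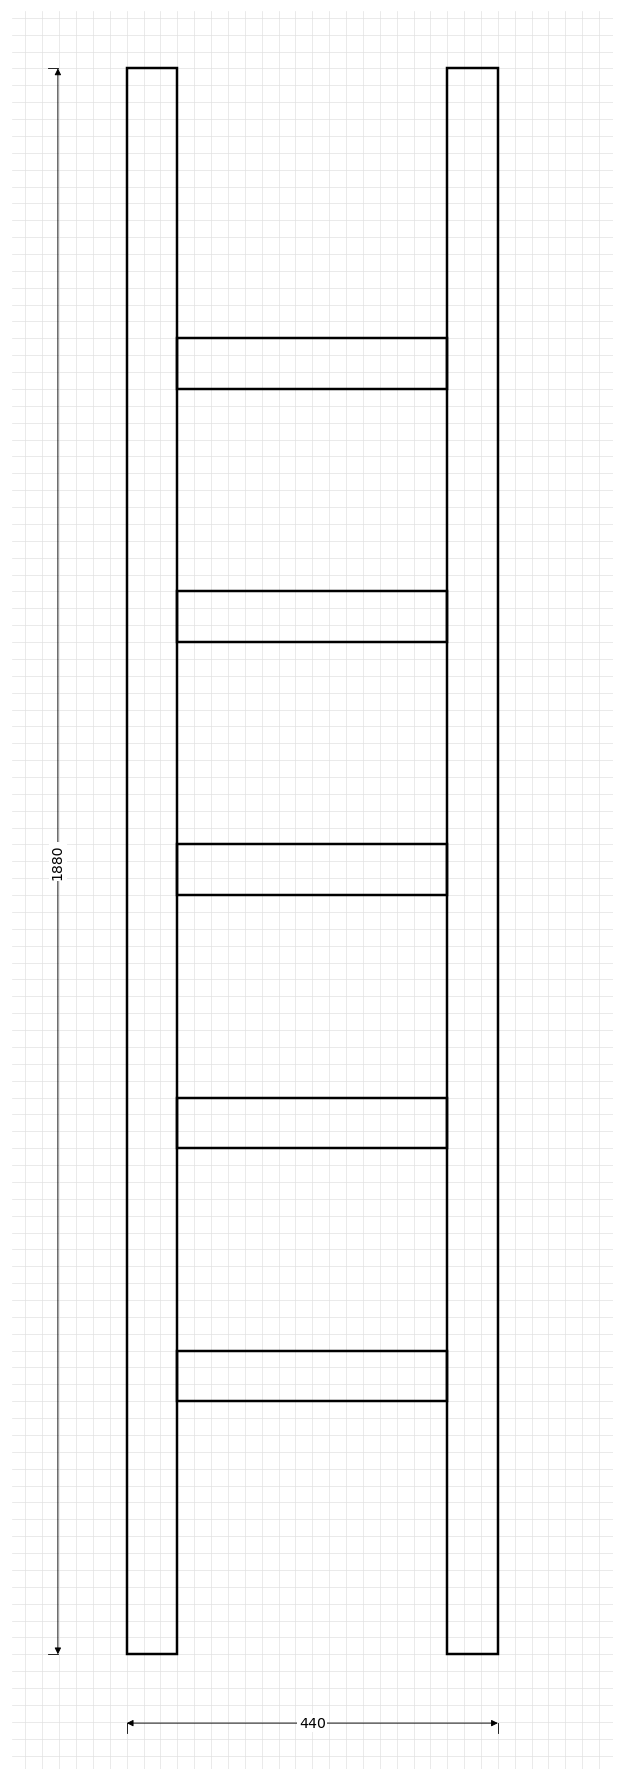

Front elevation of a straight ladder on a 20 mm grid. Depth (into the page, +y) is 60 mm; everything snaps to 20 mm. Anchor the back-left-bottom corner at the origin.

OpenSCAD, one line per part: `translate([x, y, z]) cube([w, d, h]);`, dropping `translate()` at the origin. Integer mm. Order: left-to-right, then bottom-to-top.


cube([60, 60, 1880]);
translate([60, 0, 300]) cube([320, 60, 60]);
translate([60, 0, 600]) cube([320, 60, 60]);
translate([60, 0, 900]) cube([320, 60, 60]);
translate([60, 0, 1200]) cube([320, 60, 60]);
translate([60, 0, 1500]) cube([320, 60, 60]);
translate([380, 0, 0]) cube([60, 60, 1880]);


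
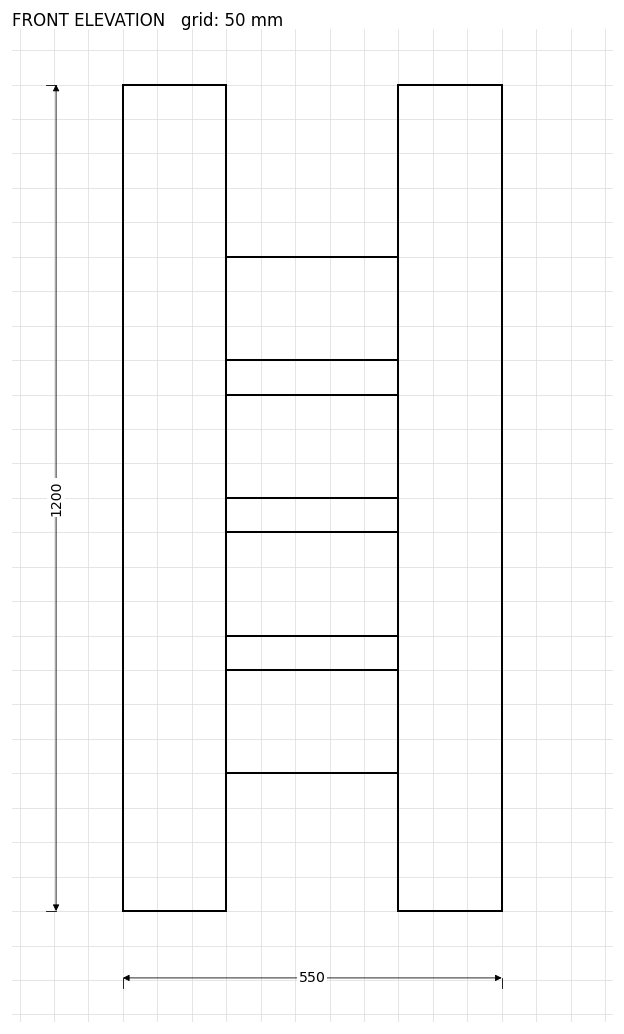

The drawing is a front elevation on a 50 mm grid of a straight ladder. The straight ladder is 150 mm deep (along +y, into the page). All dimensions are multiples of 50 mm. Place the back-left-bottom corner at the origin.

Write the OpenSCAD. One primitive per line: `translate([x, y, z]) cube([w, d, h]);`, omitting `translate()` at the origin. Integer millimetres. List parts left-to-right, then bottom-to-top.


cube([150, 150, 1200]);
translate([150, 0, 200]) cube([250, 150, 150]);
translate([150, 0, 400]) cube([250, 150, 150]);
translate([150, 0, 600]) cube([250, 150, 150]);
translate([150, 0, 800]) cube([250, 150, 150]);
translate([400, 0, 0]) cube([150, 150, 1200]);
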